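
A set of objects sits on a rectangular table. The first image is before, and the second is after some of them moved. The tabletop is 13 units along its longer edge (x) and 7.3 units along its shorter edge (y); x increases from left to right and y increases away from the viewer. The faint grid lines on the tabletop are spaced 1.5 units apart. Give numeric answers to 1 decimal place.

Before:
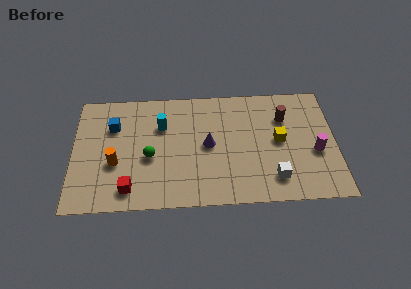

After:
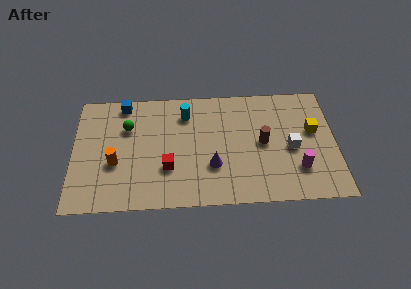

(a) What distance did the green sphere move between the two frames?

2.2

From (3.8, 3.1) to (2.7, 5.0), the green sphere covered √(1.1² + 1.9²) ≈ 2.2 units.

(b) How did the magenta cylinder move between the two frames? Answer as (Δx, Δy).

(-0.9, -1.0)

From the two frames, the magenta cylinder sits at roughly (12.0, 3.0) before and (11.1, 2.0) after.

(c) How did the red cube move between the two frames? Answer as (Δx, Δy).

(1.9, 1.2)

From the two frames, the red cube sits at roughly (2.8, 1.2) before and (4.7, 2.4) after.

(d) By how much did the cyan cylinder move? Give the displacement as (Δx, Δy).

(1.2, 0.7)

From the two frames, the cyan cylinder sits at roughly (4.4, 5.0) before and (5.6, 5.7) after.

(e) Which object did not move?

the orange cylinder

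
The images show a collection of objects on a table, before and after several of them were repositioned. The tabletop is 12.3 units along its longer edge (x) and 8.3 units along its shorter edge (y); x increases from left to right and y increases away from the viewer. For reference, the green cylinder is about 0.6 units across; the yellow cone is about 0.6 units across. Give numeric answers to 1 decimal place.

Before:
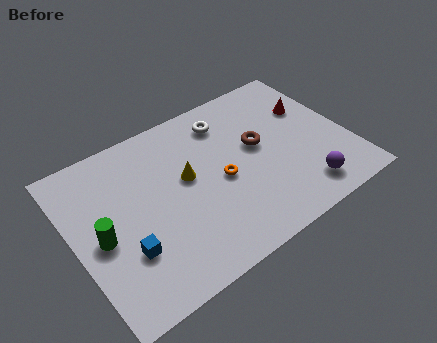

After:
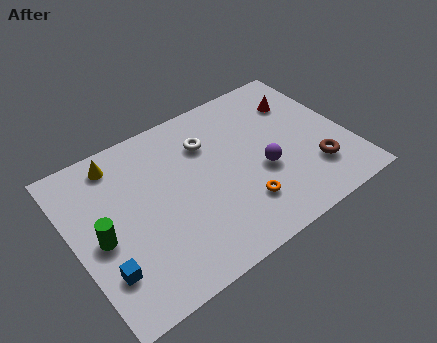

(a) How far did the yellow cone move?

3.6

The yellow cone moved from about (5.1, 4.7) to (2.4, 7.1), a distance of √(2.7² + 2.4²) ≈ 3.6.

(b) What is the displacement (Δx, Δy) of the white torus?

(-1.0, -0.7)

The white torus started near (7.3, 6.7) and ended near (6.3, 6.0).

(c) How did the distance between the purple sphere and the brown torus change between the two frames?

-1.1

The distance was about 3.6 in the first image and 2.5 in the second, so they moved 1.1 units closer together.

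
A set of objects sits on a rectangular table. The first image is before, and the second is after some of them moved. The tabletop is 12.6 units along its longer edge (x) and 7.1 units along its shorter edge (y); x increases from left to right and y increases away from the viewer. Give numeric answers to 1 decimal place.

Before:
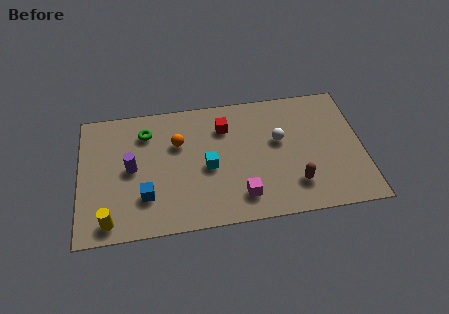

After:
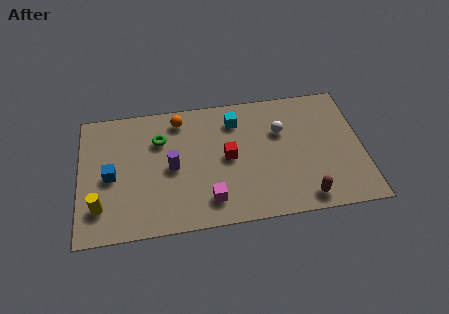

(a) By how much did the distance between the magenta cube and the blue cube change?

+0.5

The distance was about 4.2 in the first image and 4.7 in the second, so they moved 0.5 units further apart.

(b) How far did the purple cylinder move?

1.8

The purple cylinder was near (2.3, 3.6) before and (4.1, 3.4) after, so it travelled √(1.8² + 0.2²) ≈ 1.8 units.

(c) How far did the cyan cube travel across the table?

2.7

The cyan cube moved from about (5.7, 3.2) to (7.0, 5.6), a distance of √(1.3² + 2.4²) ≈ 2.7.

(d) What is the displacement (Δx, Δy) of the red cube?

(0.1, -1.7)

The red cube started near (6.5, 5.3) and ended near (6.6, 3.6).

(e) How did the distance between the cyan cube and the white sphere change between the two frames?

-1.2

They were about 3.4 units apart before and 2.2 after — 1.2 units closer together.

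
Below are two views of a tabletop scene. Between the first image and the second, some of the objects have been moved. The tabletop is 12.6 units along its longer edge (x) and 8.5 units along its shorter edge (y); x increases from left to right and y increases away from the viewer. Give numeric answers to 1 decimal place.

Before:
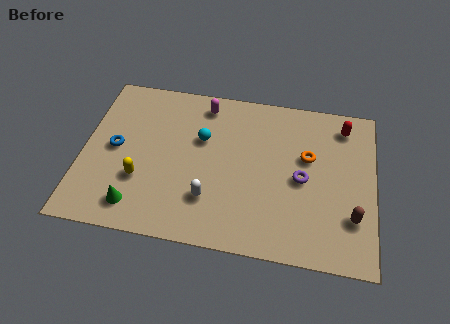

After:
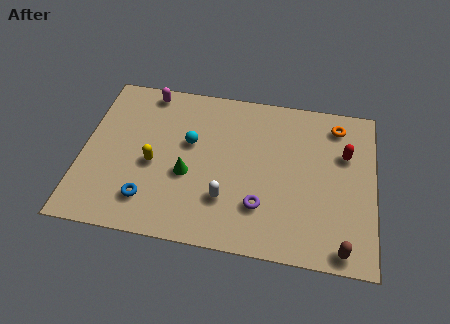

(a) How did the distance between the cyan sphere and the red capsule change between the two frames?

+0.4

They were about 6.3 units apart before and 6.7 after — 0.4 units further apart.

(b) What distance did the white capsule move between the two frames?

0.7

The white capsule was near (5.6, 2.3) before and (6.3, 2.4) after, so it travelled √(0.7² + 0.1²) ≈ 0.7 units.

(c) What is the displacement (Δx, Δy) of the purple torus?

(-1.7, -1.7)

The purple torus was at about (9.5, 4.0) and moved to about (7.8, 2.3).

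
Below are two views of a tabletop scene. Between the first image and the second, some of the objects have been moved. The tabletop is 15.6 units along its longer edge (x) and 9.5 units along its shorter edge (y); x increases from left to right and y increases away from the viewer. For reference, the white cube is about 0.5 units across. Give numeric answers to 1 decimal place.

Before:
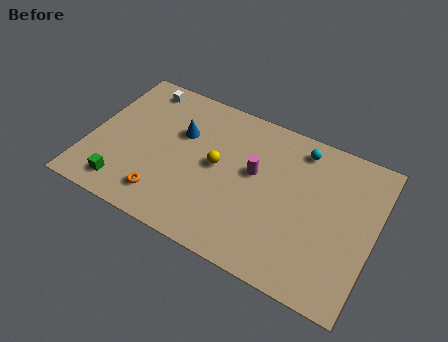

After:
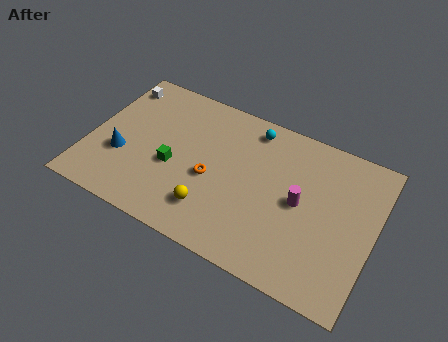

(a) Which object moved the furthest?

the blue cone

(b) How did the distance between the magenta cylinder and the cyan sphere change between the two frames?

+1.2

Before: roughly 3.4 units apart; after: 4.6. That's 1.2 units further apart.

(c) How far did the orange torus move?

3.3

The orange torus moved from about (4.5, 1.8) to (6.8, 4.1), a distance of √(2.3² + 2.3²) ≈ 3.3.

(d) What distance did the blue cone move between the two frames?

4.0

From (4.8, 6.2) to (1.9, 3.4), the blue cone covered √(2.9² + 2.8²) ≈ 4.0 units.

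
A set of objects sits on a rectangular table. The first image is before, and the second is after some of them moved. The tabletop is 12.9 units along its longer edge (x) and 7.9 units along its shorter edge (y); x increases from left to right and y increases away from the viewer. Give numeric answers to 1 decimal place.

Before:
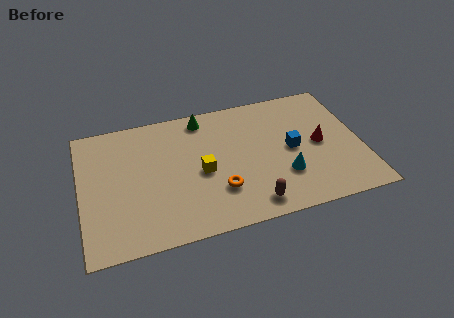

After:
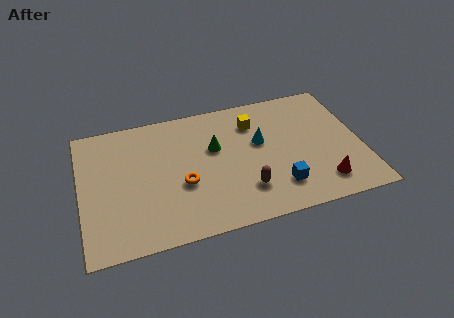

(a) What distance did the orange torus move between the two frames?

1.8

The orange torus moved from about (6.2, 2.3) to (4.6, 3.1), a distance of √(1.6² + 0.8²) ≈ 1.8.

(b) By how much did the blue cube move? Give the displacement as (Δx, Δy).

(-0.8, -2.1)

The blue cube was at about (9.7, 3.9) and moved to about (8.9, 1.8).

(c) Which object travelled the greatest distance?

the yellow cube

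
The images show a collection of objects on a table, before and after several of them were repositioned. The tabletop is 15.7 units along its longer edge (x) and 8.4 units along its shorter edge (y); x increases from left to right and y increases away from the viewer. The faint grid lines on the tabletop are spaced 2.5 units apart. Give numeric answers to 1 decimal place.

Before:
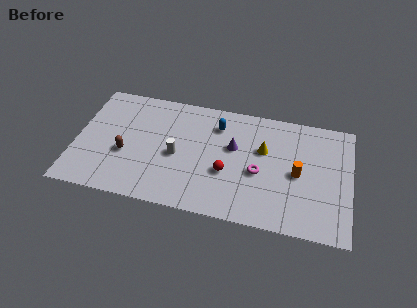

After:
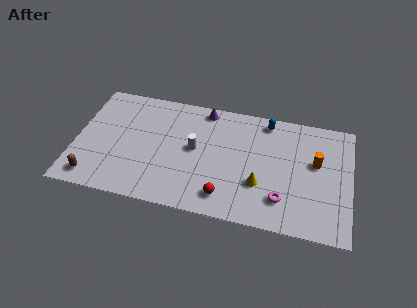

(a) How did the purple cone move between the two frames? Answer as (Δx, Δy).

(-1.8, 2.4)

The purple cone was at about (9.0, 5.1) and moved to about (7.2, 7.5).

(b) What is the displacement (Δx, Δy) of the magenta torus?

(1.4, -1.6)

The magenta torus was at about (10.5, 3.6) and moved to about (11.9, 2.0).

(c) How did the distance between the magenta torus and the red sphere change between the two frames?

+1.4

The distance was about 1.8 in the first image and 3.2 in the second, so they moved 1.4 units further apart.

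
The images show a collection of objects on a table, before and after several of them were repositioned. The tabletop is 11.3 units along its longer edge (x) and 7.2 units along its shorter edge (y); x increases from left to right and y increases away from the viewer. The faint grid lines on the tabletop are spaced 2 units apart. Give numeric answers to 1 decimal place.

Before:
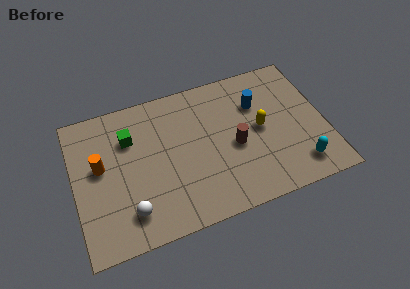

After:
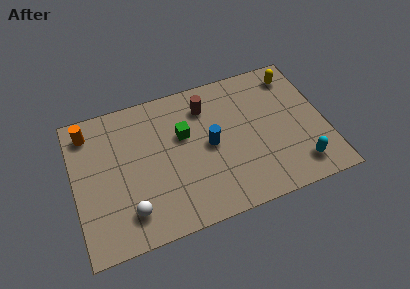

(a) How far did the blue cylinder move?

2.7

The blue cylinder was near (8.4, 5.0) before and (6.1, 3.6) after, so it travelled √(2.3² + 1.4²) ≈ 2.7 units.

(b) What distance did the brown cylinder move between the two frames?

2.6

The brown cylinder was near (7.2, 3.2) before and (6.1, 5.6) after, so it travelled √(1.1² + 2.4²) ≈ 2.6 units.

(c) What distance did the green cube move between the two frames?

2.5

From (2.6, 5.1) to (5.0, 4.5), the green cube covered √(2.4² + 0.6²) ≈ 2.5 units.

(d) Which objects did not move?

the white sphere and the cyan capsule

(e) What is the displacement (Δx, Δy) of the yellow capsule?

(1.8, 2.3)

The yellow capsule was at about (8.4, 3.7) and moved to about (10.2, 6.0).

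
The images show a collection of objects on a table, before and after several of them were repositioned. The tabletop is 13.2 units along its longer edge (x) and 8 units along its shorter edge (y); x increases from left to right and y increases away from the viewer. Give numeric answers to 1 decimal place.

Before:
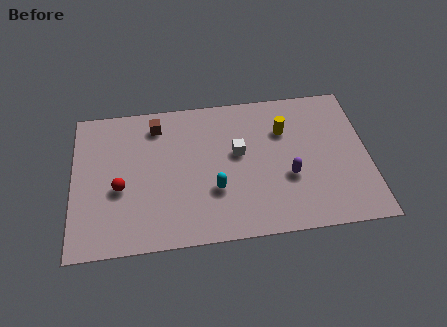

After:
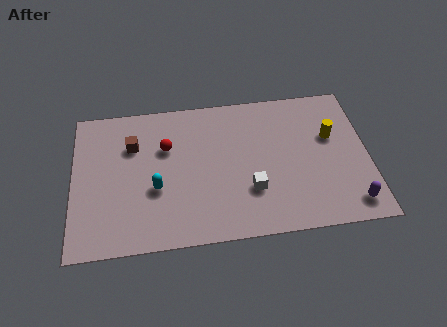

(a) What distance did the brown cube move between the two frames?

1.5

From (3.8, 6.6) to (2.7, 5.6), the brown cube covered √(1.1² + 1.0²) ≈ 1.5 units.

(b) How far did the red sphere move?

2.9

The red sphere moved from about (2.1, 3.3) to (4.2, 5.3), a distance of √(2.1² + 2.0²) ≈ 2.9.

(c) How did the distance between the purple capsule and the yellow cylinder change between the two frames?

+1.3

The distance was about 2.6 in the first image and 3.9 in the second, so they moved 1.3 units further apart.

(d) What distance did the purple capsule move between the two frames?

3.2

The purple capsule was near (9.6, 3.0) before and (12.3, 1.2) after, so it travelled √(2.7² + 1.8²) ≈ 3.2 units.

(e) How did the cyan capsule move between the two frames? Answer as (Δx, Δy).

(-2.6, 0.4)

The cyan capsule started near (6.3, 2.7) and ended near (3.7, 3.1).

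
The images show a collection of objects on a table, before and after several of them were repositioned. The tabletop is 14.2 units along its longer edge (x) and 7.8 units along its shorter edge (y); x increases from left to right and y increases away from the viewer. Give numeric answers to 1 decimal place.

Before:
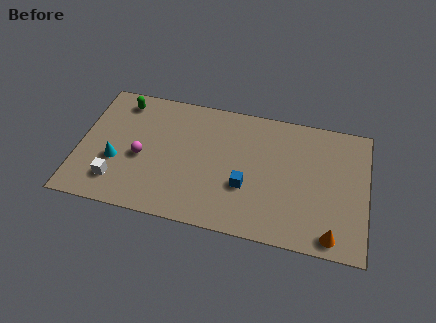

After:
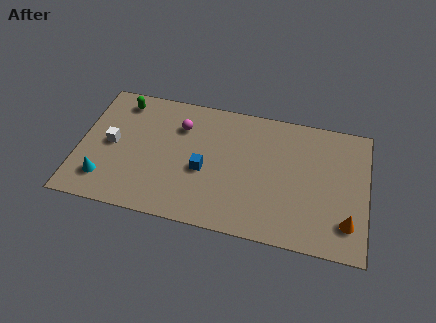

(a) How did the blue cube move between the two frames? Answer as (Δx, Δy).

(-2.1, 0.5)

The blue cube started near (8.3, 2.8) and ended near (6.2, 3.3).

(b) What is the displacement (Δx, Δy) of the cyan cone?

(-0.5, -1.2)

The cyan cone started near (1.9, 2.9) and ended near (1.4, 1.7).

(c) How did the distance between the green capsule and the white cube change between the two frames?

-2.2

Before: roughly 4.9 units apart; after: 2.7. That's 2.2 units closer together.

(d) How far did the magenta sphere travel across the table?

2.9

The magenta sphere moved from about (3.1, 3.4) to (4.9, 5.7), a distance of √(1.8² + 2.3²) ≈ 2.9.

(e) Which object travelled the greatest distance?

the magenta sphere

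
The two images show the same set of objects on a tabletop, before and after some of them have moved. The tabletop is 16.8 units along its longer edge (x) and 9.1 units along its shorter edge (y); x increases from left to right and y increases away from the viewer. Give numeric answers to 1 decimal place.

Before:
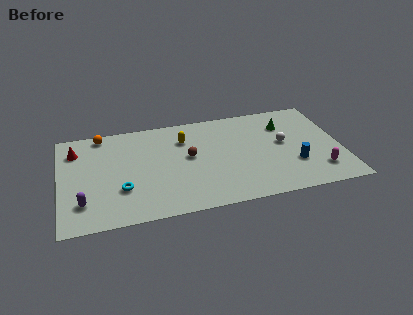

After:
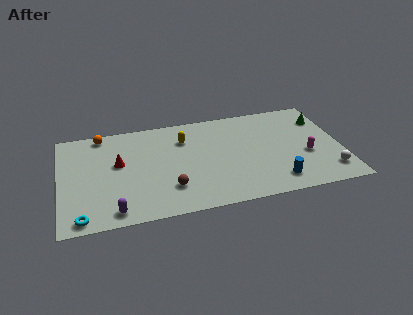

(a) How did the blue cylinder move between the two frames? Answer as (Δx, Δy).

(-1.2, -1.3)

The blue cylinder was at about (13.9, 2.9) and moved to about (12.7, 1.6).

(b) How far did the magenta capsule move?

1.7

The magenta capsule was near (15.3, 2.0) before and (14.7, 3.6) after, so it travelled √(0.6² + 1.6²) ≈ 1.7 units.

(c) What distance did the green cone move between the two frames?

2.3

The green cone moved from about (13.6, 6.7) to (15.9, 6.8), a distance of √(2.3² + 0.1²) ≈ 2.3.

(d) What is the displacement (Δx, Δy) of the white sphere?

(2.5, -3.2)

From the two frames, the white sphere sits at roughly (13.4, 5.0) before and (15.9, 1.8) after.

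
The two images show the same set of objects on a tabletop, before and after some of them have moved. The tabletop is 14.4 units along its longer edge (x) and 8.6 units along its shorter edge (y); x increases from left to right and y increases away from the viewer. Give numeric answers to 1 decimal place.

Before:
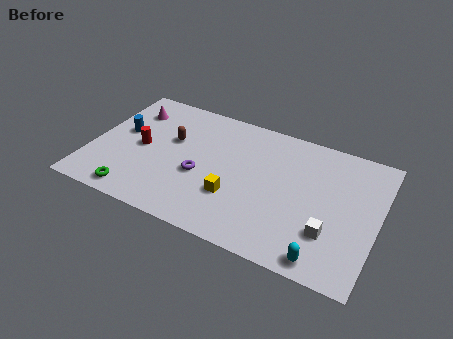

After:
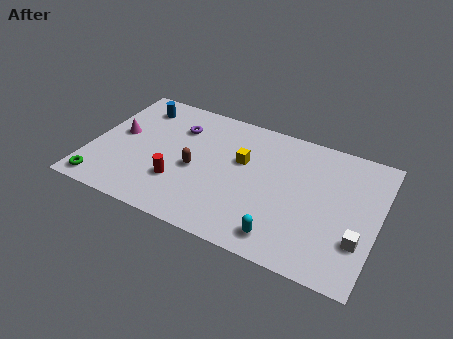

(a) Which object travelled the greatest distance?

the purple torus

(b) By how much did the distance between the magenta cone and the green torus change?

-2.0

They were about 5.7 units apart before and 3.7 after — 2.0 units closer together.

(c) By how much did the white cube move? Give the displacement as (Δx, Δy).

(1.4, 0.1)

The white cube started near (12.2, 2.5) and ended near (13.6, 2.6).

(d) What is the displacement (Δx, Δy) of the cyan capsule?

(-2.1, 0.4)

From the two frames, the cyan capsule sits at roughly (12.1, 0.9) before and (10.0, 1.3) after.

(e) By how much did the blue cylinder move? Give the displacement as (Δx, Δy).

(0.5, 2.1)

From the two frames, the blue cylinder sits at roughly (1.4, 4.9) before and (1.9, 7.0) after.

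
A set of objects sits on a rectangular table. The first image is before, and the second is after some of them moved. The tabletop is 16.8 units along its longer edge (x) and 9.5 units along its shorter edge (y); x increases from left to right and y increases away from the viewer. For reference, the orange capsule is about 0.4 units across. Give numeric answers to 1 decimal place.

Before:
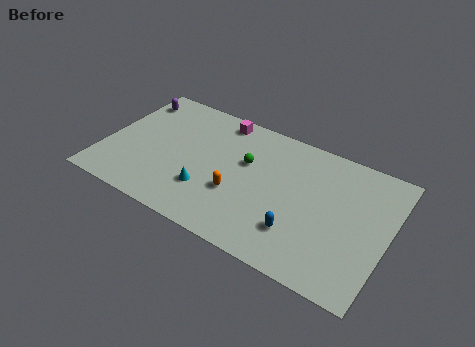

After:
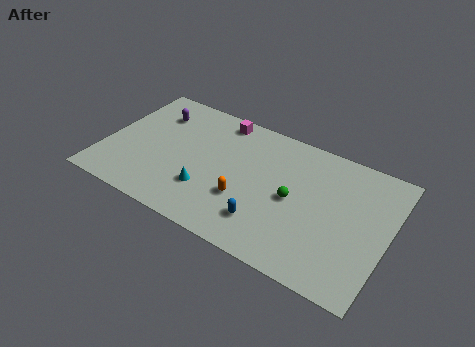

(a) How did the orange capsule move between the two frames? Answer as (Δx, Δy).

(0.5, -0.2)

The orange capsule started near (8.1, 3.4) and ended near (8.6, 3.2).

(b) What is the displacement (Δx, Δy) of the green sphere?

(3.0, -1.3)

From the two frames, the green sphere sits at roughly (8.3, 5.9) before and (11.3, 4.6) after.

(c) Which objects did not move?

the cyan cone and the magenta cube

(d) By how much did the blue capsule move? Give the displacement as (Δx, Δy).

(-1.9, -0.3)

From the two frames, the blue capsule sits at roughly (11.9, 2.5) before and (10.0, 2.2) after.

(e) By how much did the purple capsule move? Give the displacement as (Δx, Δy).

(1.5, -0.6)

From the two frames, the purple capsule sits at roughly (1.0, 7.8) before and (2.5, 7.2) after.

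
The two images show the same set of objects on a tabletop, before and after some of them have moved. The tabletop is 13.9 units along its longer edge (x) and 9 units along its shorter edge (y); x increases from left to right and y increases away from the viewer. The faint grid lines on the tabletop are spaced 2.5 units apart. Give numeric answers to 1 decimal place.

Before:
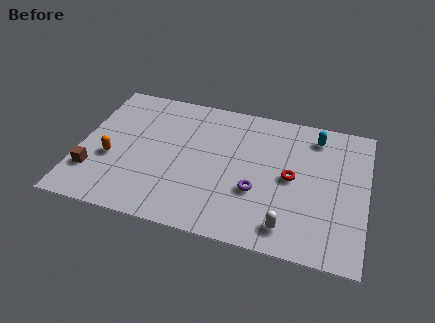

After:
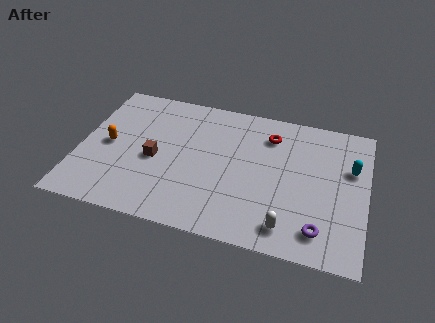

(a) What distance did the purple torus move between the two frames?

3.5

The purple torus moved from about (8.7, 3.2) to (11.8, 1.6), a distance of √(3.1² + 1.6²) ≈ 3.5.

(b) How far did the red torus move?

2.8

From (10.3, 4.5) to (9.1, 7.0), the red torus covered √(1.2² + 2.5²) ≈ 2.8 units.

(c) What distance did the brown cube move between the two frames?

3.3

From (0.8, 2.4) to (3.7, 4.0), the brown cube covered √(2.9² + 1.6²) ≈ 3.3 units.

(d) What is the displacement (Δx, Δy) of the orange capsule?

(-0.2, 0.9)

The orange capsule started near (1.6, 3.5) and ended near (1.4, 4.4).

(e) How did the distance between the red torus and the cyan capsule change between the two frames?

+1.0

The distance was about 3.2 in the first image and 4.2 in the second, so they moved 1.0 units further apart.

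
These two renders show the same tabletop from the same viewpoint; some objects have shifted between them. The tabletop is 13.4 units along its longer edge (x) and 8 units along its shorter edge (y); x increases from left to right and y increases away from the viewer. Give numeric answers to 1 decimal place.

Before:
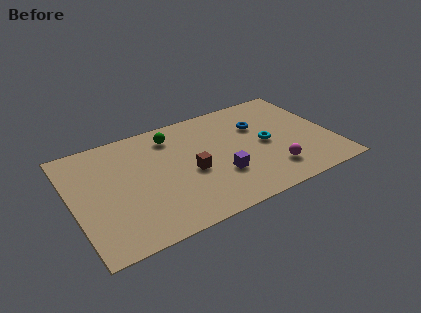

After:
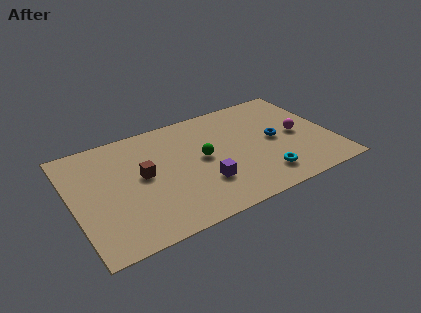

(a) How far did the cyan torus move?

2.4

The cyan torus moved from about (10.0, 3.9) to (9.5, 1.6), a distance of √(0.5² + 2.3²) ≈ 2.4.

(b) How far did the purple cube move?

0.9

The purple cube moved from about (7.4, 2.6) to (6.5, 2.4), a distance of √(0.9² + 0.2²) ≈ 0.9.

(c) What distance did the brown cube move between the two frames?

2.5

From (6.0, 3.5) to (3.6, 4.3), the brown cube covered √(2.4² + 0.8²) ≈ 2.5 units.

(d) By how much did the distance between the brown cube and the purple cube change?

+1.8

They were about 1.7 units apart before and 3.5 after — 1.8 units further apart.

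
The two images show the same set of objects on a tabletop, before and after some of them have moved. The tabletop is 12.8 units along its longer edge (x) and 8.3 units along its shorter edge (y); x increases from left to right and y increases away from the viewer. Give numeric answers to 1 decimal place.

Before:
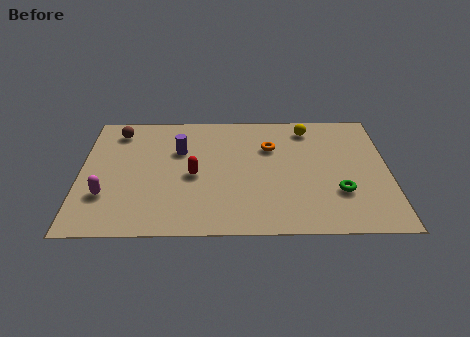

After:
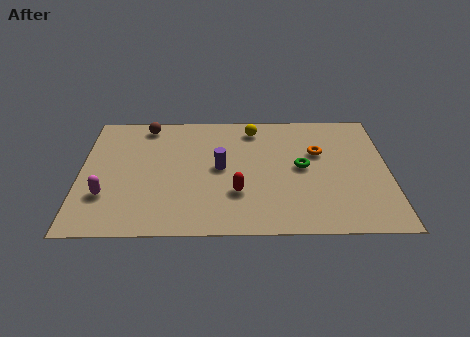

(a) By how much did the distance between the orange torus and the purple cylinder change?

+0.4

The distance was about 3.8 in the first image and 4.2 in the second, so they moved 0.4 units further apart.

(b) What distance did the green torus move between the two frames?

2.3

The green torus was near (10.7, 2.6) before and (9.2, 4.3) after, so it travelled √(1.5² + 1.7²) ≈ 2.3 units.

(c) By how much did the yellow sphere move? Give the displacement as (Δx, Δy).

(-2.3, 0.0)

The yellow sphere was at about (9.5, 7.0) and moved to about (7.2, 7.0).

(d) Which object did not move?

the magenta capsule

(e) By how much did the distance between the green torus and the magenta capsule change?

-1.3

Before: roughly 9.6 units apart; after: 8.3. That's 1.3 units closer together.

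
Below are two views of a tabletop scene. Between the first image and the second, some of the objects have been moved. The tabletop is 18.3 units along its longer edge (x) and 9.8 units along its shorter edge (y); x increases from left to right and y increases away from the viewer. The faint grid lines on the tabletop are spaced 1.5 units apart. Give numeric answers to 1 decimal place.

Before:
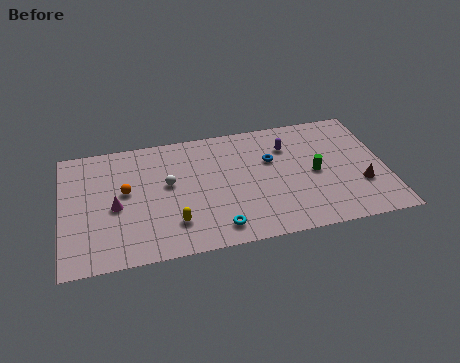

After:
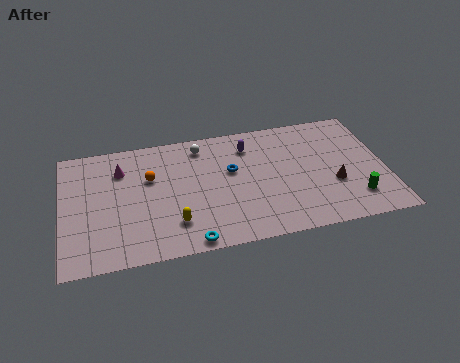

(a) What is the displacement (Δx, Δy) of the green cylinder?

(2.1, -2.5)

The green cylinder was at about (14.3, 4.7) and moved to about (16.4, 2.2).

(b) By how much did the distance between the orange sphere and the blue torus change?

-3.7

Before: roughly 8.3 units apart; after: 4.6. That's 3.7 units closer together.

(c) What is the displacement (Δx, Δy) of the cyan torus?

(-1.6, -0.7)

The cyan torus started near (8.6, 1.5) and ended near (7.0, 0.8).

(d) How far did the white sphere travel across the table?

3.4

The white sphere was near (6.0, 5.6) before and (8.0, 8.3) after, so it travelled √(2.0² + 2.7²) ≈ 3.4 units.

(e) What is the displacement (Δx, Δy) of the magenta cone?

(0.4, 2.9)

The magenta cone was at about (3.0, 4.4) and moved to about (3.4, 7.3).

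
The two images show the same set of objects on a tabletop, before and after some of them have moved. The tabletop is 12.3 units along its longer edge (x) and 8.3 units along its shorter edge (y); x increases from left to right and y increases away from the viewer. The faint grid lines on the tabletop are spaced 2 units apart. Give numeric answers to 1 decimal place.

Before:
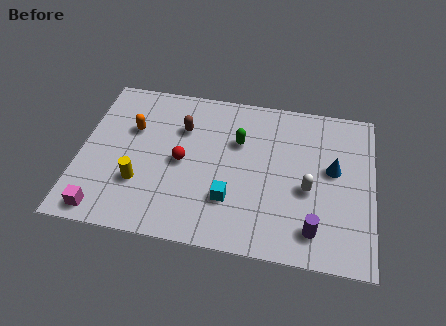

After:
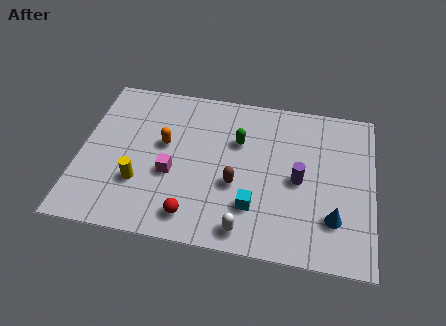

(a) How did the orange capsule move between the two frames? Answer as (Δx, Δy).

(1.4, -0.6)

From the two frames, the orange capsule sits at roughly (2.1, 5.4) before and (3.5, 4.8) after.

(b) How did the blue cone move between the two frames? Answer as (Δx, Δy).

(0.1, -2.5)

From the two frames, the blue cone sits at roughly (10.6, 4.7) before and (10.7, 2.2) after.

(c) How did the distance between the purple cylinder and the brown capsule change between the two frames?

-4.4

They were about 7.1 units apart before and 2.7 after — 4.4 units closer together.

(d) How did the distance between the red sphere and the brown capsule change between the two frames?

+0.7

Before: roughly 1.8 units apart; after: 2.5. That's 0.7 units further apart.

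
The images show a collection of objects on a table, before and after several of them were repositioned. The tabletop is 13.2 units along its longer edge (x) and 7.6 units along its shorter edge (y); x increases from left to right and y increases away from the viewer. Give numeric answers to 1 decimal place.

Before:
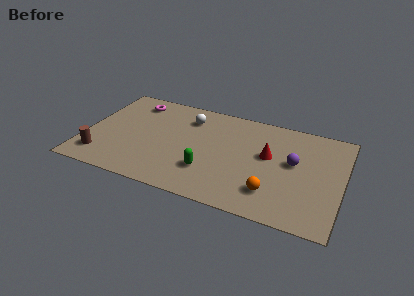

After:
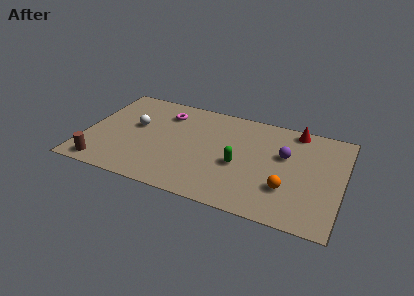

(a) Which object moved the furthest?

the white sphere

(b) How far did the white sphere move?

3.0

From (5.1, 5.9) to (2.5, 4.4), the white sphere covered √(2.6² + 1.5²) ≈ 3.0 units.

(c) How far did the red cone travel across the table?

2.7

The red cone moved from about (9.4, 4.4) to (10.6, 6.8), a distance of √(1.2² + 2.4²) ≈ 2.7.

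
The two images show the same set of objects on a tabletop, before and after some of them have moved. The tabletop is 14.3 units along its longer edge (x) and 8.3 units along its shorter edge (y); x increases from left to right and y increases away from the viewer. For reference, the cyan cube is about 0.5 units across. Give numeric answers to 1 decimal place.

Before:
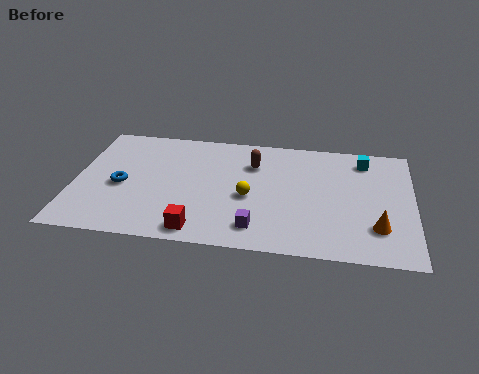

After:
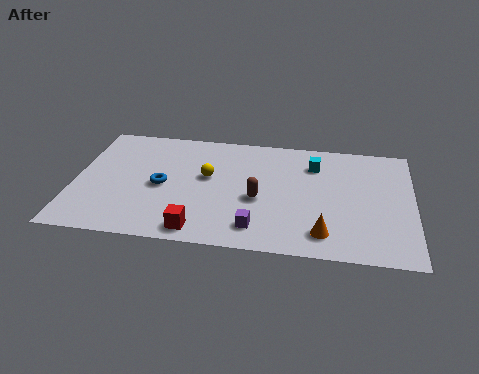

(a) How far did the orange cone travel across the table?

2.3

From (12.8, 2.2) to (10.6, 1.5), the orange cone covered √(2.2² + 0.7²) ≈ 2.3 units.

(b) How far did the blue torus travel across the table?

1.7

From (2.0, 3.7) to (3.7, 3.9), the blue torus covered √(1.7² + 0.2²) ≈ 1.7 units.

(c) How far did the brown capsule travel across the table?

2.5

The brown capsule moved from about (7.5, 6.0) to (7.8, 3.5), a distance of √(0.3² + 2.5²) ≈ 2.5.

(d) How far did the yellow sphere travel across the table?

2.2

From (7.4, 3.6) to (5.6, 4.8), the yellow sphere covered √(1.8² + 1.2²) ≈ 2.2 units.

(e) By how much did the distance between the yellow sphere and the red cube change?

+0.5

Before: roughly 3.3 units apart; after: 3.8. That's 0.5 units further apart.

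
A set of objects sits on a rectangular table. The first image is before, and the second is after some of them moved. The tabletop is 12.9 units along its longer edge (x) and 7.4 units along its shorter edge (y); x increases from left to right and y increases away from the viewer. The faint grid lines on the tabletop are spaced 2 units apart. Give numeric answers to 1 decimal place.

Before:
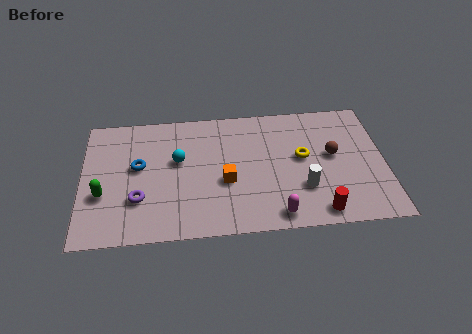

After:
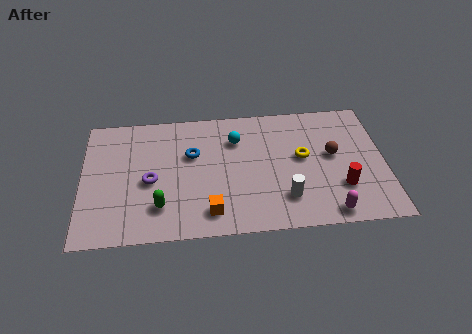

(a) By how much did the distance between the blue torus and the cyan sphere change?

+0.3

The distance was about 1.7 in the first image and 2.0 in the second, so they moved 0.3 units further apart.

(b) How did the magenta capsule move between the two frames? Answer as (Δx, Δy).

(2.2, -0.1)

The magenta capsule started near (8.2, 0.9) and ended near (10.4, 0.8).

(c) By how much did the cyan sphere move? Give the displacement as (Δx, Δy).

(2.5, 1.0)

From the two frames, the cyan sphere sits at roughly (4.1, 4.4) before and (6.6, 5.4) after.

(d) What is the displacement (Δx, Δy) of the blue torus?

(2.3, 0.5)

The blue torus started near (2.4, 4.2) and ended near (4.7, 4.7).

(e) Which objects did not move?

the yellow torus and the brown sphere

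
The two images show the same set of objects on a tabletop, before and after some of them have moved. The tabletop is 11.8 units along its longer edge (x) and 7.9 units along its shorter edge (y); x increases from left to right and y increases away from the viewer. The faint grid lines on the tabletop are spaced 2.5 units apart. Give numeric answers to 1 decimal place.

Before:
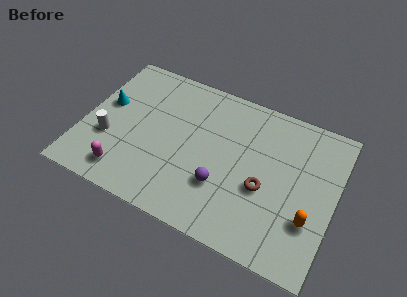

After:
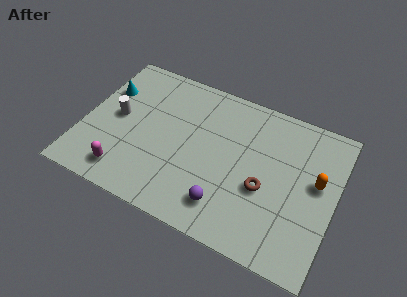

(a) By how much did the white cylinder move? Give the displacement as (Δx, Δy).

(0.2, 1.3)

From the two frames, the white cylinder sits at roughly (1.3, 2.8) before and (1.5, 4.1) after.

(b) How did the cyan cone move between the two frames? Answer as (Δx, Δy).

(-0.1, 0.8)

From the two frames, the cyan cone sits at roughly (0.9, 4.6) before and (0.8, 5.4) after.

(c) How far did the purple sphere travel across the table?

0.9

The purple sphere moved from about (6.7, 2.5) to (7.0, 1.6), a distance of √(0.3² + 0.9²) ≈ 0.9.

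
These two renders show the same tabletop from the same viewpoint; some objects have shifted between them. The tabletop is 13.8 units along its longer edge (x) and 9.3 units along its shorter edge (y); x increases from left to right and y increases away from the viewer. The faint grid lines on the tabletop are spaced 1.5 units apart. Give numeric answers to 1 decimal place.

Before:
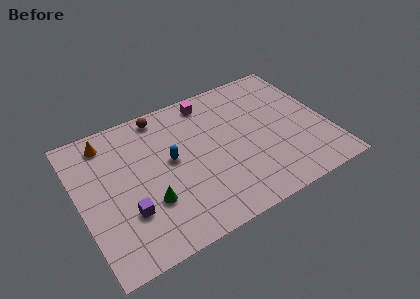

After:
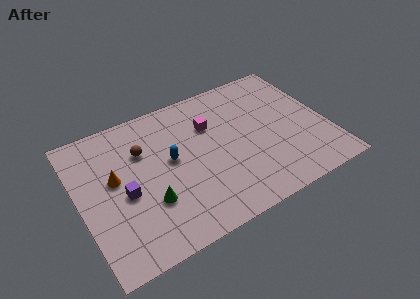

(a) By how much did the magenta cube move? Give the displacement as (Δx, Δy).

(-0.2, -1.7)

The magenta cube was at about (7.7, 8.1) and moved to about (7.5, 6.4).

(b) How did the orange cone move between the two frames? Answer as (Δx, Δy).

(0.1, -2.6)

The orange cone started near (1.9, 7.9) and ended near (2.0, 5.3).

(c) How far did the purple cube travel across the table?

1.2

The purple cube moved from about (2.4, 2.9) to (2.4, 4.1), a distance of √(0.0² + 1.2²) ≈ 1.2.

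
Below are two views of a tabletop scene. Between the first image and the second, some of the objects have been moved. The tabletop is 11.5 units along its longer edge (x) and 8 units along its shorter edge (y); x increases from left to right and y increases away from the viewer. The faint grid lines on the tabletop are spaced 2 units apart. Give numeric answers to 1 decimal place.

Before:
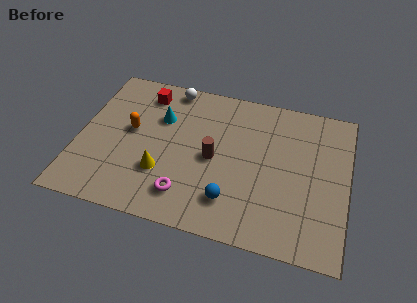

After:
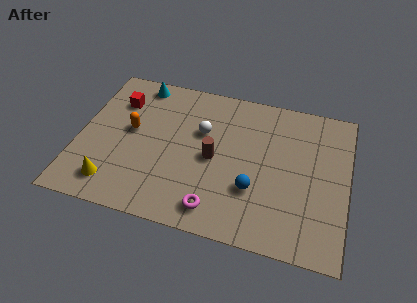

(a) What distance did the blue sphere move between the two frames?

1.2

The blue sphere was near (6.7, 1.8) before and (7.6, 2.6) after, so it travelled √(0.9² + 0.8²) ≈ 1.2 units.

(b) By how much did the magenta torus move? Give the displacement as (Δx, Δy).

(1.3, -0.4)

The magenta torus started near (4.8, 1.6) and ended near (6.1, 1.2).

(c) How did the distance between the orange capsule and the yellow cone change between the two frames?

+0.6

Before: roughly 2.4 units apart; after: 3.0. That's 0.6 units further apart.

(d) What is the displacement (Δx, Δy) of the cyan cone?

(-1.1, 1.7)

The cyan cone was at about (3.4, 5.4) and moved to about (2.3, 7.1).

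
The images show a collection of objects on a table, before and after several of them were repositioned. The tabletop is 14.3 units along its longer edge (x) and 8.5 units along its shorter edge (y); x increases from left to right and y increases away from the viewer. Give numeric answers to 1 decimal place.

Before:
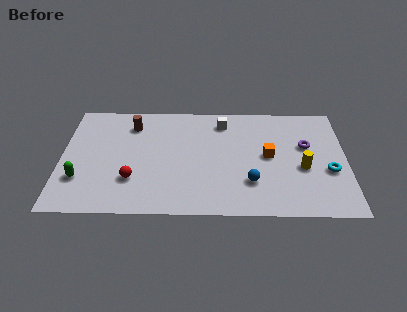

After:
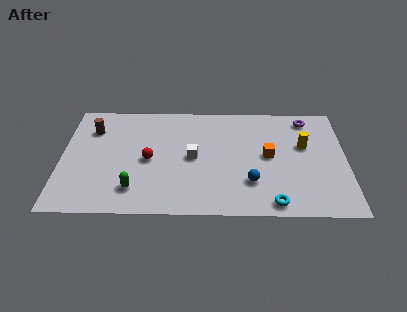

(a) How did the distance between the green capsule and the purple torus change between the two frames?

-1.3

Before: roughly 11.6 units apart; after: 10.3. That's 1.3 units closer together.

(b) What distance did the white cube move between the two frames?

3.2

The white cube was near (8.1, 7.0) before and (6.6, 4.2) after, so it travelled √(1.5² + 2.8²) ≈ 3.2 units.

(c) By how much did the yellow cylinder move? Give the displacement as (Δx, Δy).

(0.1, 1.7)

From the two frames, the yellow cylinder sits at roughly (12.1, 3.5) before and (12.2, 5.2) after.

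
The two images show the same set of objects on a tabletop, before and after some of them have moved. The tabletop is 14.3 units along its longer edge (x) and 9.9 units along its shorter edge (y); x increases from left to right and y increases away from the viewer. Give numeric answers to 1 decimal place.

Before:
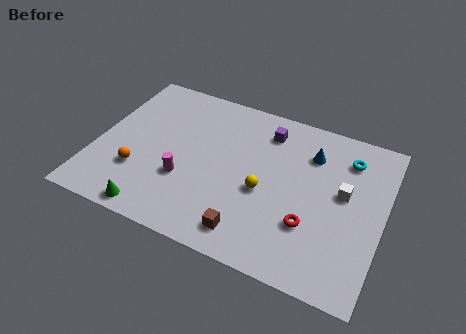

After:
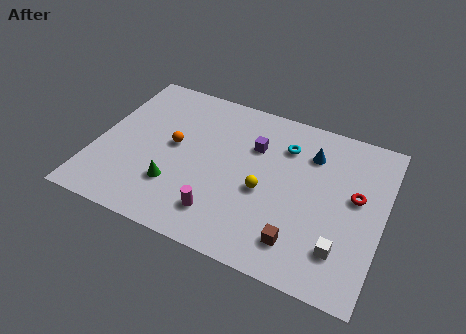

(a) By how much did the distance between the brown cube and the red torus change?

+1.2

The distance was about 3.2 in the first image and 4.4 in the second, so they moved 1.2 units further apart.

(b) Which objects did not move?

the blue cone and the yellow sphere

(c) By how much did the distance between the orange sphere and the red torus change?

+0.5

They were about 8.6 units apart before and 9.1 after — 0.5 units further apart.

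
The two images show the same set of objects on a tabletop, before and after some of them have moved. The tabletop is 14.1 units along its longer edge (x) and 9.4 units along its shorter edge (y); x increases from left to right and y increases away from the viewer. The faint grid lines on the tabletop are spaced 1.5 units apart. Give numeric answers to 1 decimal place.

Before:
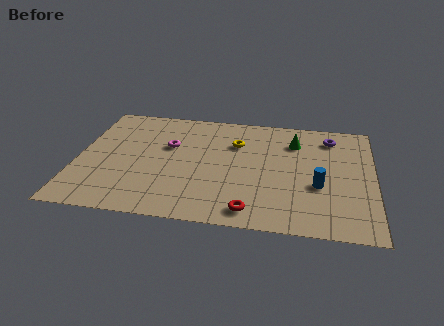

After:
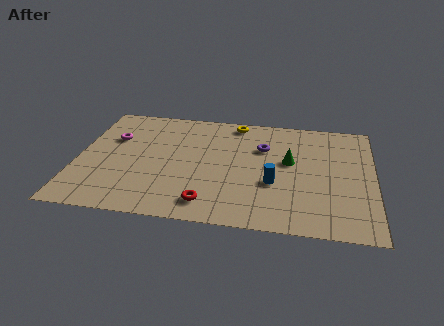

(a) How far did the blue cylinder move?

2.1

From (11.5, 3.6) to (9.4, 3.5), the blue cylinder covered √(2.1² + 0.1²) ≈ 2.1 units.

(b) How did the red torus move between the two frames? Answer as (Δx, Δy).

(-2.0, 0.3)

From the two frames, the red torus sits at roughly (8.4, 1.2) before and (6.4, 1.5) after.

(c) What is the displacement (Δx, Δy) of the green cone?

(-0.2, -1.7)

The green cone started near (10.3, 7.1) and ended near (10.1, 5.4).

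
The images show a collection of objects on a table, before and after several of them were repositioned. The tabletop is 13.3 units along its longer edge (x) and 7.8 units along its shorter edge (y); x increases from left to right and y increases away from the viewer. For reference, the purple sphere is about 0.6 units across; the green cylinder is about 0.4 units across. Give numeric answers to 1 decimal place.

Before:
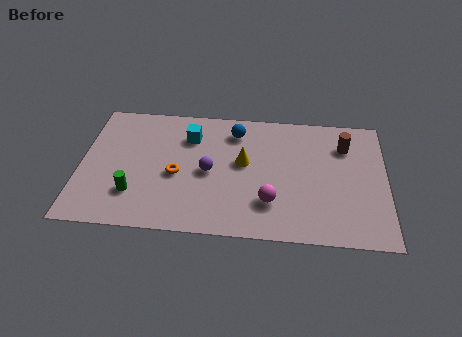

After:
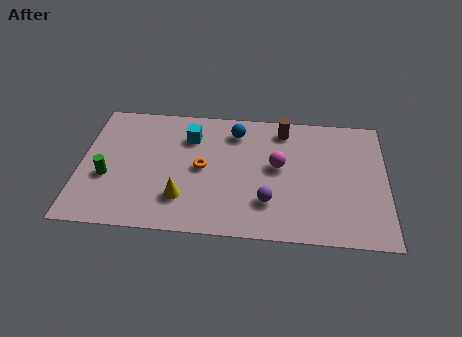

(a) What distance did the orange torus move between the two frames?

1.2

The orange torus moved from about (4.2, 3.4) to (5.3, 3.9), a distance of √(1.1² + 0.5²) ≈ 1.2.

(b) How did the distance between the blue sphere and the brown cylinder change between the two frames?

-2.7

Before: roughly 4.8 units apart; after: 2.1. That's 2.7 units closer together.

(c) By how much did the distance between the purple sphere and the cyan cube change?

+2.8

They were about 2.3 units apart before and 5.1 after — 2.8 units further apart.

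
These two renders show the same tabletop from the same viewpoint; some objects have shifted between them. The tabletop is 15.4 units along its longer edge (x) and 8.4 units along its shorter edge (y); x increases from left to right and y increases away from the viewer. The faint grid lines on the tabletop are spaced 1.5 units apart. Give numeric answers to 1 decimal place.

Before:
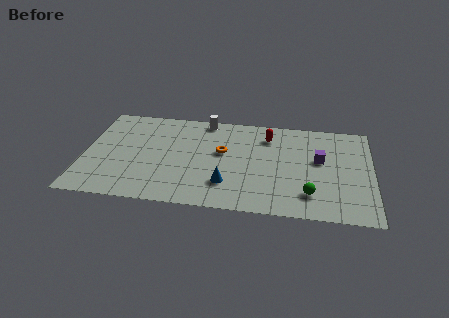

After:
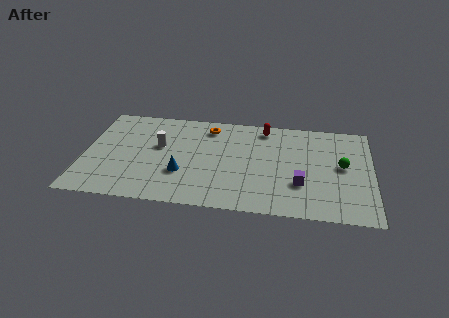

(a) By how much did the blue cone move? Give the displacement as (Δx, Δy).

(-2.4, 0.6)

From the two frames, the blue cone sits at roughly (7.7, 2.2) before and (5.3, 2.8) after.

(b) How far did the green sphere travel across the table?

3.1

From (12.1, 1.9) to (13.8, 4.5), the green sphere covered √(1.7² + 2.6²) ≈ 3.1 units.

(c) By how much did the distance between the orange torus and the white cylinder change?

+0.4

Before: roughly 2.9 units apart; after: 3.3. That's 0.4 units further apart.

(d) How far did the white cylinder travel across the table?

3.5

The white cylinder moved from about (6.4, 7.6) to (4.0, 5.0), a distance of √(2.4² + 2.6²) ≈ 3.5.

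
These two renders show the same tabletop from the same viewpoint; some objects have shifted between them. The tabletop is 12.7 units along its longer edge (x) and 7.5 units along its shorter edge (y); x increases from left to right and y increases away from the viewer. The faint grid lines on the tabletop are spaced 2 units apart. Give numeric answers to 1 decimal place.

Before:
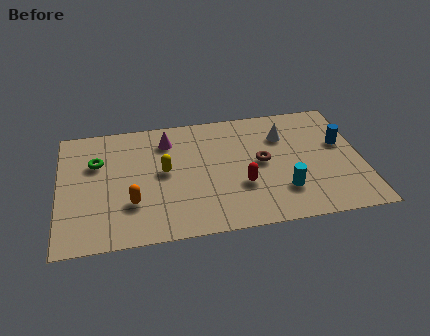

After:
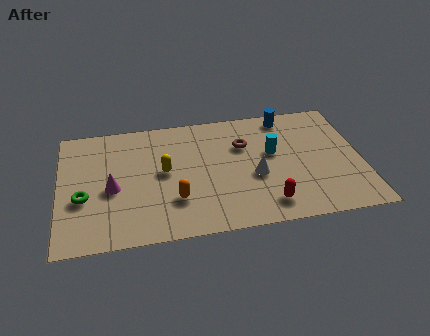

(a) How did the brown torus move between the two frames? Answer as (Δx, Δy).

(-0.7, 1.2)

The brown torus started near (8.5, 3.9) and ended near (7.8, 5.1).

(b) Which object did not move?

the yellow capsule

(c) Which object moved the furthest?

the magenta cone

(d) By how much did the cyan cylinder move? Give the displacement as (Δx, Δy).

(-0.3, 2.4)

From the two frames, the cyan cylinder sits at roughly (9.3, 2.0) before and (9.0, 4.4) after.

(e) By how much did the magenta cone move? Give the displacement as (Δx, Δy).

(-2.4, -2.6)

The magenta cone started near (4.6, 5.9) and ended near (2.2, 3.3).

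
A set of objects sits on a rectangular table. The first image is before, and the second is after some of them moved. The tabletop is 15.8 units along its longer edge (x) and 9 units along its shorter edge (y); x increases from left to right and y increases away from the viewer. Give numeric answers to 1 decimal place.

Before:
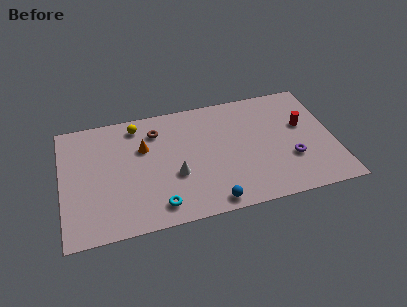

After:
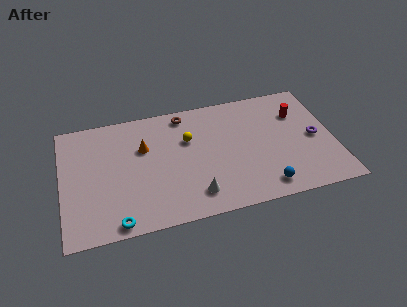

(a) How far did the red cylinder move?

1.0

The red cylinder moved from about (14.1, 5.4) to (13.9, 6.4), a distance of √(0.2² + 1.0²) ≈ 1.0.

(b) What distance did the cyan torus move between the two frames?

2.5

The cyan torus was near (5.4, 1.4) before and (3.0, 0.8) after, so it travelled √(2.4² + 0.6²) ≈ 2.5 units.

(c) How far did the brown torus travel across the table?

1.9

From (5.6, 7.0) to (7.3, 7.9), the brown torus covered √(1.7² + 0.9²) ≈ 1.9 units.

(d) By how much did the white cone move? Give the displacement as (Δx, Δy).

(1.0, -1.7)

The white cone was at about (6.5, 3.4) and moved to about (7.5, 1.7).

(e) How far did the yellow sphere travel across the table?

3.4

The yellow sphere moved from about (4.5, 7.7) to (7.4, 5.9), a distance of √(2.9² + 1.8²) ≈ 3.4.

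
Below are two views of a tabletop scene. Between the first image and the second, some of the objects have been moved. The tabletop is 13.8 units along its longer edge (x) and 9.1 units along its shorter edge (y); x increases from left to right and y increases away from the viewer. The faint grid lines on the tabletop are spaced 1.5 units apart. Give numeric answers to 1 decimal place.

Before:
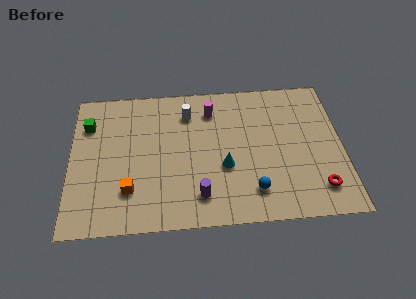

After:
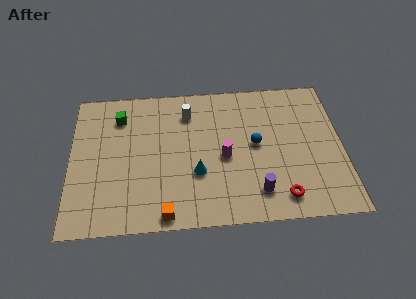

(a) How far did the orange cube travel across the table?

2.4

The orange cube was near (3.0, 2.4) before and (4.8, 0.8) after, so it travelled √(1.8² + 1.6²) ≈ 2.4 units.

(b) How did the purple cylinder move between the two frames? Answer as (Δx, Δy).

(2.9, 0.0)

From the two frames, the purple cylinder sits at roughly (6.5, 1.8) before and (9.4, 1.8) after.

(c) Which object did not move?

the white cylinder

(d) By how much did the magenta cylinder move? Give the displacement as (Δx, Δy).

(0.6, -3.1)

The magenta cylinder was at about (7.2, 7.2) and moved to about (7.8, 4.1).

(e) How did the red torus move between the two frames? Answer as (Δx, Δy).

(-1.9, -0.4)

From the two frames, the red torus sits at roughly (12.5, 1.8) before and (10.6, 1.4) after.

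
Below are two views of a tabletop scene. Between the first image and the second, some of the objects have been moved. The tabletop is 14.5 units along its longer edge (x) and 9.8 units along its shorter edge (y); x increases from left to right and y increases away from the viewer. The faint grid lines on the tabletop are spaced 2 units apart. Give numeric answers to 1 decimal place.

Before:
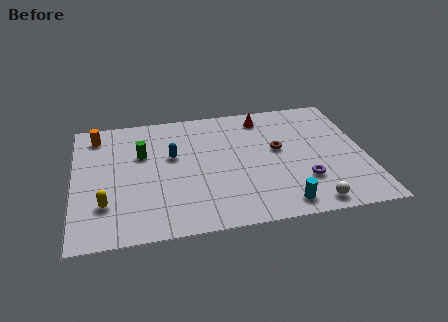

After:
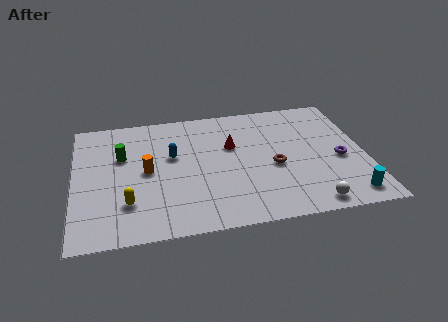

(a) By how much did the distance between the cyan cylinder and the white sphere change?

+0.5

Before: roughly 1.4 units apart; after: 1.9. That's 0.5 units further apart.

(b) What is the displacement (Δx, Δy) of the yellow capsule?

(1.1, -0.1)

The yellow capsule was at about (1.5, 2.7) and moved to about (2.6, 2.6).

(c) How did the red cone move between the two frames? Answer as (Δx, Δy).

(-1.7, -2.1)

The red cone was at about (9.6, 8.3) and moved to about (7.9, 6.2).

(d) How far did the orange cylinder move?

4.1

From (1.2, 8.2) to (3.6, 4.9), the orange cylinder covered √(2.4² + 3.3²) ≈ 4.1 units.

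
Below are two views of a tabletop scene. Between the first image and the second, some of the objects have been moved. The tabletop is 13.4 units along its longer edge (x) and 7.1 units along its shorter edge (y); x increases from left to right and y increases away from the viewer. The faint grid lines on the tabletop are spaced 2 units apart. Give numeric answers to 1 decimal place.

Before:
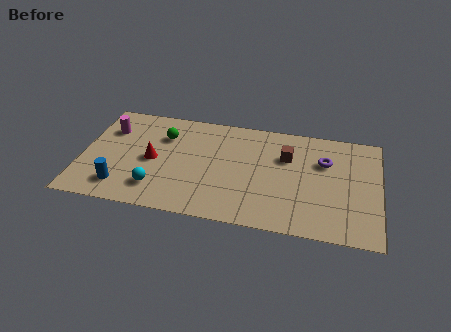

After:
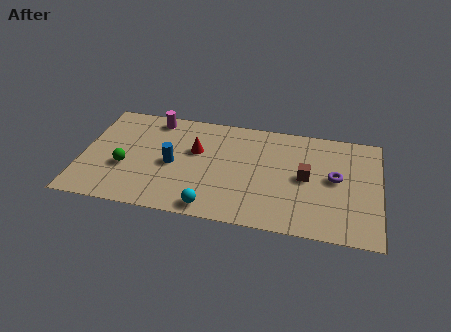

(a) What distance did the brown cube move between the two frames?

1.5

From (9.2, 4.8) to (10.1, 3.6), the brown cube covered √(0.9² + 1.2²) ≈ 1.5 units.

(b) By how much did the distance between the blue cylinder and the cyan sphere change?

+1.5

Before: roughly 1.6 units apart; after: 3.1. That's 1.5 units further apart.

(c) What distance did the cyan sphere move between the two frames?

2.6

From (3.5, 1.6) to (6.0, 0.8), the cyan sphere covered √(2.5² + 0.8²) ≈ 2.6 units.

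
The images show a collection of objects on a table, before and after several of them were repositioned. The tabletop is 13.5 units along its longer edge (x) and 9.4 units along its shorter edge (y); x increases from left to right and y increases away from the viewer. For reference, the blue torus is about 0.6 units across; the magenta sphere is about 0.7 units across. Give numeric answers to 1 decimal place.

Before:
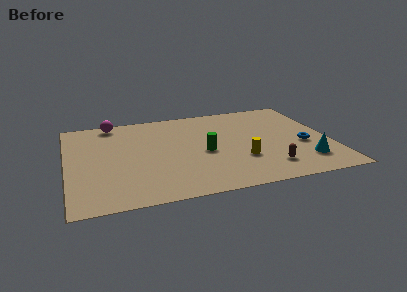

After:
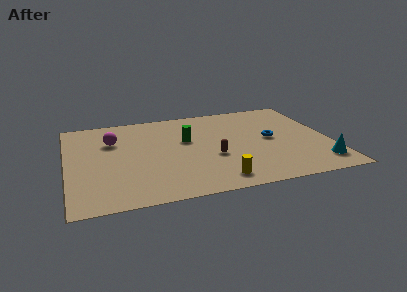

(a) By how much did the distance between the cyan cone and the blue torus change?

+2.1

They were about 1.7 units apart before and 3.8 after — 2.1 units further apart.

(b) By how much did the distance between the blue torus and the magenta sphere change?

-2.4

The distance was about 10.7 in the first image and 8.3 in the second, so they moved 2.4 units closer together.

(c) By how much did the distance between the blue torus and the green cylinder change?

-0.7

Before: roughly 5.1 units apart; after: 4.4. That's 0.7 units closer together.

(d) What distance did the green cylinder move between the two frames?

1.7

The green cylinder was near (7.0, 4.2) before and (6.2, 5.7) after, so it travelled √(0.8² + 1.5²) ≈ 1.7 units.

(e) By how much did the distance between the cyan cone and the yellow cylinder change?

+2.0

They were about 3.3 units apart before and 5.3 after — 2.0 units further apart.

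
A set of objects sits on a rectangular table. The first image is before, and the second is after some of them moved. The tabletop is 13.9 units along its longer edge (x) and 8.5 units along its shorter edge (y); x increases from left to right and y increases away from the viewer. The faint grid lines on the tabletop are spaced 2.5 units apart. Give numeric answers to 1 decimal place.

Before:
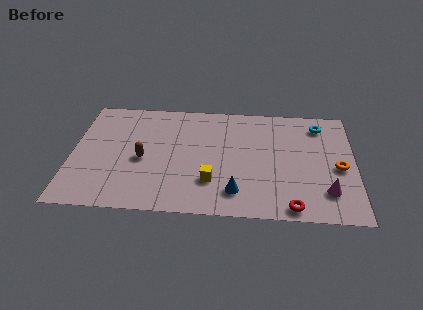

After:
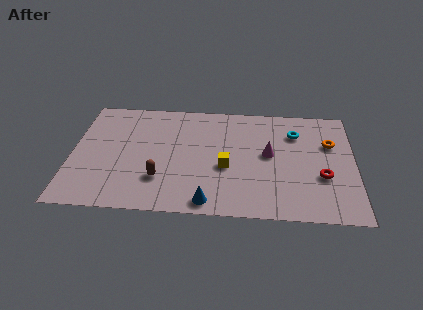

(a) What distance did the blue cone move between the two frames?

1.5

The blue cone moved from about (8.1, 1.7) to (6.8, 0.9), a distance of √(1.3² + 0.8²) ≈ 1.5.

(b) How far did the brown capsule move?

1.7

The brown capsule was near (3.5, 3.8) before and (4.4, 2.4) after, so it travelled √(0.9² + 1.4²) ≈ 1.7 units.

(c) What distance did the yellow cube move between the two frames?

1.3

The yellow cube moved from about (6.9, 2.4) to (7.6, 3.5), a distance of √(0.7² + 1.1²) ≈ 1.3.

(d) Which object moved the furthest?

the magenta cone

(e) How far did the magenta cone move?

3.8

From (12.5, 2.0) to (9.7, 4.6), the magenta cone covered √(2.8² + 2.6²) ≈ 3.8 units.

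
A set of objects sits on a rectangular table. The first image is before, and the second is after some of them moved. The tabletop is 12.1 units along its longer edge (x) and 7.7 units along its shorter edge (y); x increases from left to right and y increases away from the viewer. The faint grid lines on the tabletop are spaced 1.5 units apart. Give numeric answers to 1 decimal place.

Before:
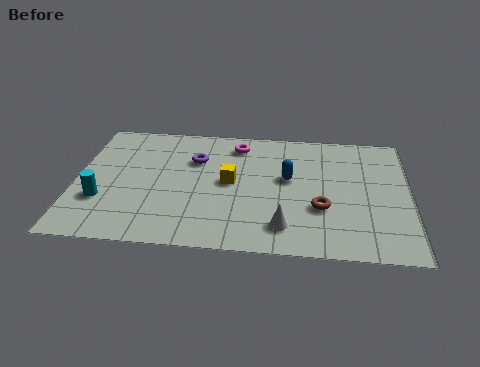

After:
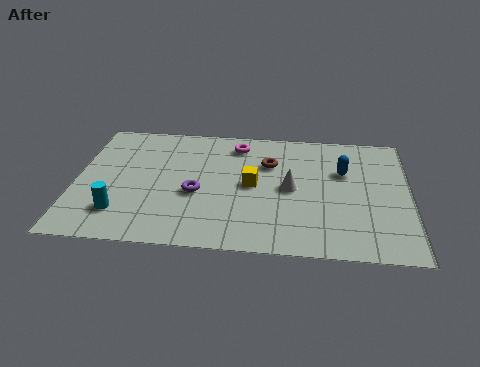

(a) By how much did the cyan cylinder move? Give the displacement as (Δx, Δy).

(0.7, -0.7)

The cyan cylinder started near (1.0, 2.5) and ended near (1.7, 1.8).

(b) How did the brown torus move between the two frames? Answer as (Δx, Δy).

(-1.9, 2.6)

The brown torus started near (8.9, 2.7) and ended near (7.0, 5.3).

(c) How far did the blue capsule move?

2.1

From (7.7, 4.4) to (9.7, 5.0), the blue capsule covered √(2.0² + 0.6²) ≈ 2.1 units.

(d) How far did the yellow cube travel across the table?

0.8

From (5.6, 4.0) to (6.4, 3.9), the yellow cube covered √(0.8² + 0.1²) ≈ 0.8 units.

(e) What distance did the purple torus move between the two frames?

2.1

From (4.3, 5.3) to (4.4, 3.2), the purple torus covered √(0.1² + 2.1²) ≈ 2.1 units.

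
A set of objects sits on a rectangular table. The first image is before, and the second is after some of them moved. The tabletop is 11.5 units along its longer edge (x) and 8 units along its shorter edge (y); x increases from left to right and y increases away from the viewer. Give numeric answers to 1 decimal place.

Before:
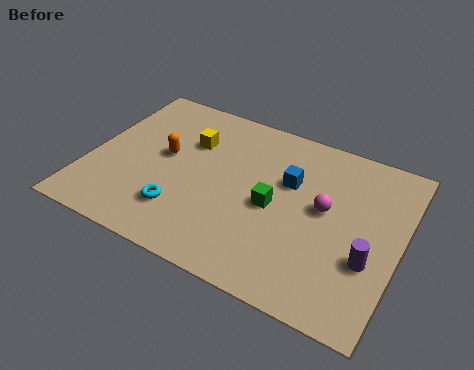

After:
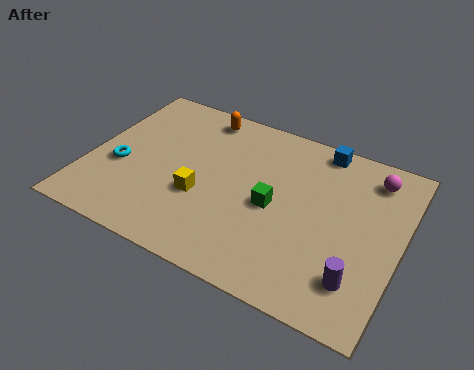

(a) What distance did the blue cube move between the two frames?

2.3

The blue cube moved from about (7.3, 5.1) to (8.2, 7.2), a distance of √(0.9² + 2.1²) ≈ 2.3.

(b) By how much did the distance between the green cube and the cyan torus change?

+2.1

They were about 3.6 units apart before and 5.7 after — 2.1 units further apart.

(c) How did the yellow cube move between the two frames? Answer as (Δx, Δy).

(0.8, -2.5)

The yellow cube started near (3.5, 5.5) and ended near (4.3, 3.0).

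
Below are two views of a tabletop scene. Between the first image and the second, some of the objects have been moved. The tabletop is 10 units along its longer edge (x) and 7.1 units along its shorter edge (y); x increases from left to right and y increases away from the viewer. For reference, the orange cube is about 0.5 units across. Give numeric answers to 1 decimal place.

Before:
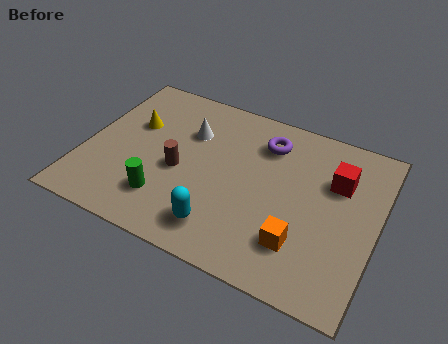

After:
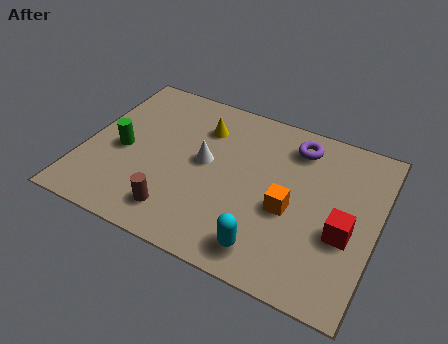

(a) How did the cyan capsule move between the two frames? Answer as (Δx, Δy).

(1.6, -0.2)

The cyan capsule was at about (5.0, 1.3) and moved to about (6.6, 1.1).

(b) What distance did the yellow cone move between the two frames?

2.4

The yellow cone moved from about (1.5, 4.5) to (3.8, 5.3), a distance of √(2.3² + 0.8²) ≈ 2.4.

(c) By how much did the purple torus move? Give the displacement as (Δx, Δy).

(1.0, 0.3)

From the two frames, the purple torus sits at roughly (6.0, 5.5) before and (7.0, 5.8) after.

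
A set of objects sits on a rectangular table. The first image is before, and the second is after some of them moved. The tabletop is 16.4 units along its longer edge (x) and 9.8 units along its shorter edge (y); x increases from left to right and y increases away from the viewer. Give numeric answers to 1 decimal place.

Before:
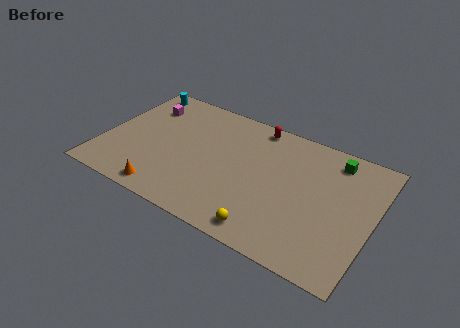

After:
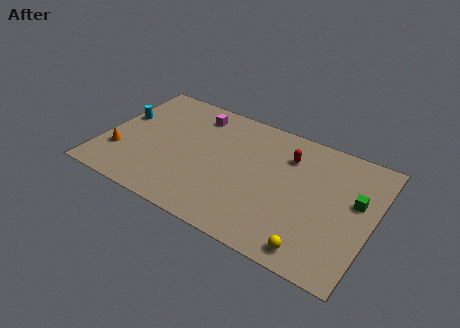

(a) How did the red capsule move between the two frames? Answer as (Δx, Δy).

(2.2, -1.5)

The red capsule started near (8.8, 8.8) and ended near (11.0, 7.3).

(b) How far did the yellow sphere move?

2.8

The yellow sphere was near (10.6, 1.2) before and (13.4, 1.2) after, so it travelled √(2.8² + 0.0²) ≈ 2.8 units.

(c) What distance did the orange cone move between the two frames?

3.7

From (4.4, 1.1) to (1.2, 2.9), the orange cone covered √(3.2² + 1.8²) ≈ 3.7 units.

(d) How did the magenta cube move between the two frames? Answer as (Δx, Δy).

(3.1, 0.7)

From the two frames, the magenta cube sits at roughly (2.0, 7.4) before and (5.1, 8.1) after.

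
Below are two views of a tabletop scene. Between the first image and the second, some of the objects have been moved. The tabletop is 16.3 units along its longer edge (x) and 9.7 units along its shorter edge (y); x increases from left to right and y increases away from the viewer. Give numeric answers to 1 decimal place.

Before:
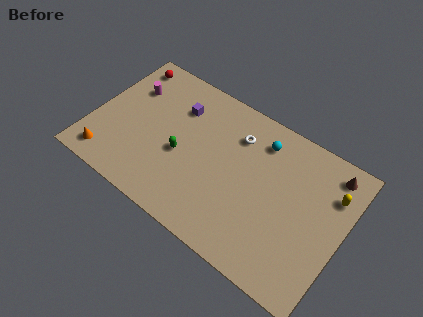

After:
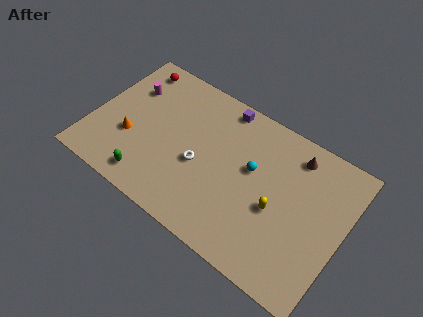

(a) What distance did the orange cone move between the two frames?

2.4

From (1.5, 1.4) to (2.6, 3.5), the orange cone covered √(1.1² + 2.1²) ≈ 2.4 units.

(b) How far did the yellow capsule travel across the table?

4.2

The yellow capsule moved from about (15.3, 7.0) to (12.2, 4.1), a distance of √(3.1² + 2.9²) ≈ 4.2.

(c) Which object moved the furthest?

the yellow capsule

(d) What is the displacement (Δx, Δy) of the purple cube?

(2.7, 1.6)

The purple cube started near (5.1, 7.1) and ended near (7.8, 8.7).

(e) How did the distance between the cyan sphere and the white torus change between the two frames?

+2.0

The distance was about 1.6 in the first image and 3.6 in the second, so they moved 2.0 units further apart.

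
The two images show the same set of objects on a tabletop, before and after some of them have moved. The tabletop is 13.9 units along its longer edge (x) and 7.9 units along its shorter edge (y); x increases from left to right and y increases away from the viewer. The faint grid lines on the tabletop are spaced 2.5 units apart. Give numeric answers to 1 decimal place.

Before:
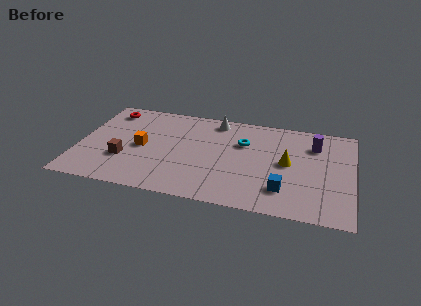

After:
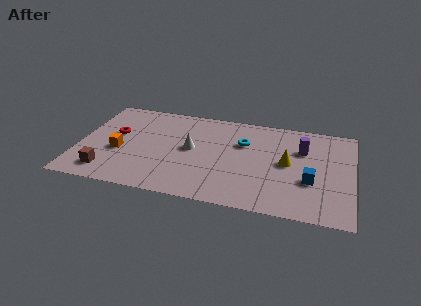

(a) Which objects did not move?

the yellow cone and the cyan torus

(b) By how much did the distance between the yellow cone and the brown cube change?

+1.1

Before: roughly 8.3 units apart; after: 9.4. That's 1.1 units further apart.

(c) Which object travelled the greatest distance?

the white cone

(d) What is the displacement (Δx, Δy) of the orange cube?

(-1.1, -0.6)

The orange cube was at about (3.2, 3.8) and moved to about (2.1, 3.2).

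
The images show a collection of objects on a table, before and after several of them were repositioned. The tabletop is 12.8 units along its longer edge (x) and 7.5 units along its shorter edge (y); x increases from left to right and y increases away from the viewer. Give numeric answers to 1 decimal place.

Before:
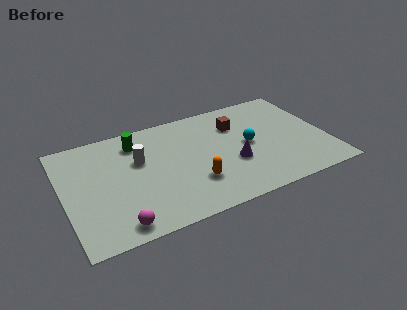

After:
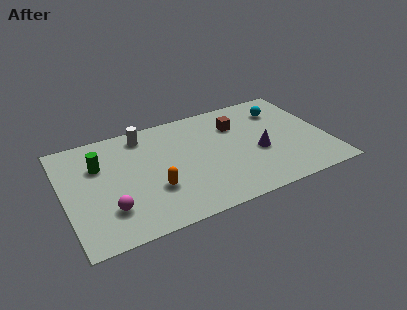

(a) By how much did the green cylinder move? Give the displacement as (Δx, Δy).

(-1.9, -0.9)

From the two frames, the green cylinder sits at roughly (3.7, 6.0) before and (1.8, 5.1) after.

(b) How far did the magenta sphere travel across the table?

1.1

The magenta sphere was near (2.3, 0.9) before and (2.0, 2.0) after, so it travelled √(0.3² + 1.1²) ≈ 1.1 units.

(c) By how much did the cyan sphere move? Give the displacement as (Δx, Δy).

(1.9, 1.9)

From the two frames, the cyan sphere sits at roughly (9.0, 3.8) before and (10.9, 5.7) after.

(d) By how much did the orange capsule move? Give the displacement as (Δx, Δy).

(-1.9, 0.3)

The orange capsule started near (6.1, 2.2) and ended near (4.2, 2.5).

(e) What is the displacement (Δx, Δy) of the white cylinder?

(0.4, 1.7)

From the two frames, the white cylinder sits at roughly (3.7, 4.7) before and (4.1, 6.4) after.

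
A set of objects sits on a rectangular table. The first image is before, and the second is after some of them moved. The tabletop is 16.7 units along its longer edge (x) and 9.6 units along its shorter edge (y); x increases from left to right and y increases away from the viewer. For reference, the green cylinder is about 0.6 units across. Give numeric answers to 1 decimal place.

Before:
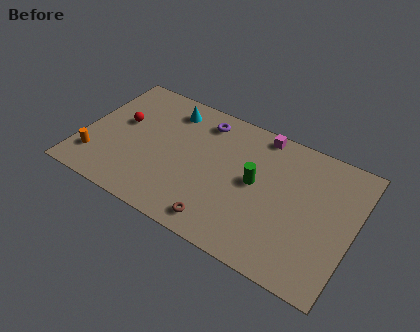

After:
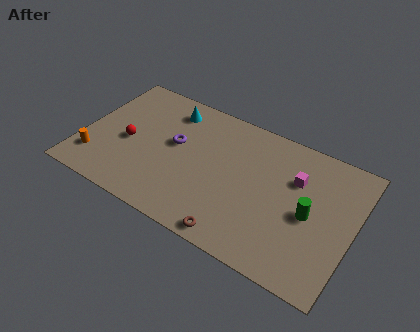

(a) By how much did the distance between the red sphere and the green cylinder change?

+2.8

The distance was about 8.5 in the first image and 11.3 in the second, so they moved 2.8 units further apart.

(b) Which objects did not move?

the cyan cone and the orange cylinder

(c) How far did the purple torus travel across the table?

2.9

The purple torus moved from about (7.0, 8.0) to (5.6, 5.5), a distance of √(1.4² + 2.5²) ≈ 2.9.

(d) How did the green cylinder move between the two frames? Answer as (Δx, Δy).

(3.4, -0.6)

The green cylinder started near (10.7, 5.1) and ended near (14.1, 4.5).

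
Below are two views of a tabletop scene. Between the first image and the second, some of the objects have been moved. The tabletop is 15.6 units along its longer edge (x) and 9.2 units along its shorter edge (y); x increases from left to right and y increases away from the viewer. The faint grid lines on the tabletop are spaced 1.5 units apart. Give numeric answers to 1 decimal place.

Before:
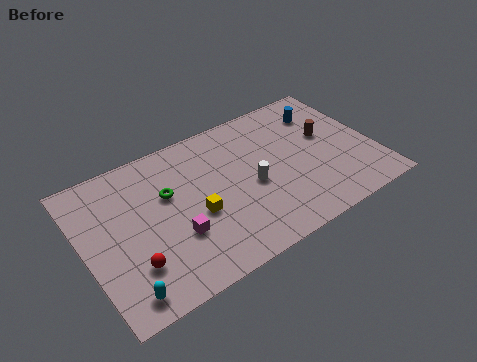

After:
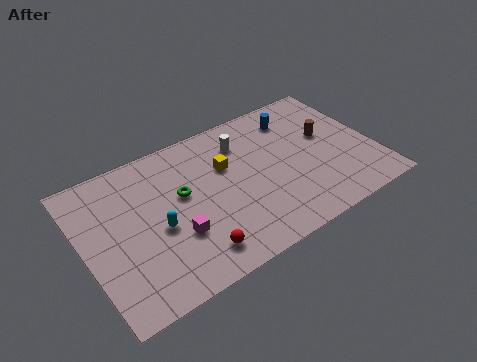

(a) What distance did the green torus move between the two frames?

0.8

The green torus was near (4.6, 5.8) before and (5.3, 5.4) after, so it travelled √(0.7² + 0.4²) ≈ 0.8 units.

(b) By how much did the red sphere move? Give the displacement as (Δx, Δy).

(3.1, -0.9)

From the two frames, the red sphere sits at roughly (2.2, 2.5) before and (5.3, 1.6) after.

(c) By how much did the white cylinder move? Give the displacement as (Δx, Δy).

(0.0, 3.0)

The white cylinder started near (8.9, 4.1) and ended near (8.9, 7.1).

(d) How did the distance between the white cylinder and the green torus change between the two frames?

-0.6

The distance was about 4.6 in the first image and 4.0 in the second, so they moved 0.6 units closer together.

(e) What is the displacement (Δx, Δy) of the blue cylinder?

(-1.5, 0.3)

The blue cylinder started near (13.4, 7.1) and ended near (11.9, 7.4).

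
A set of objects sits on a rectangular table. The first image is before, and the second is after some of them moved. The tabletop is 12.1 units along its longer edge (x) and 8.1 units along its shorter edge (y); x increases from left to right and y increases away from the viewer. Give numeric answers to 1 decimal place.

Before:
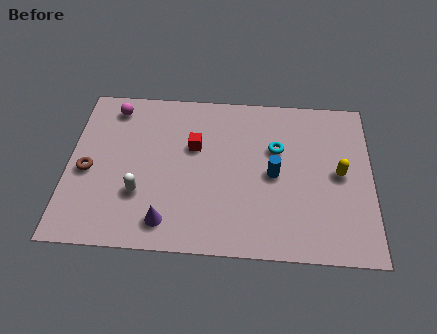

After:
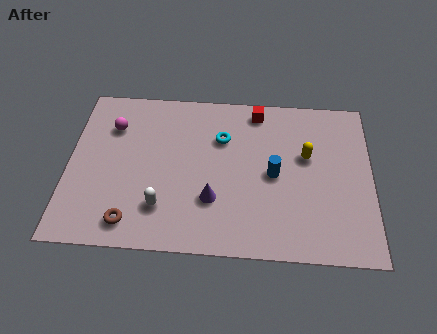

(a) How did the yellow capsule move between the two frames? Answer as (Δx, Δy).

(-1.3, 0.8)

The yellow capsule started near (10.8, 4.1) and ended near (9.5, 4.9).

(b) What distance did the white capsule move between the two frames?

1.1

From (2.9, 2.6) to (3.8, 2.0), the white capsule covered √(0.9² + 0.6²) ≈ 1.1 units.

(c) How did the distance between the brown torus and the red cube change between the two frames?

+3.2

Before: roughly 4.5 units apart; after: 7.7. That's 3.2 units further apart.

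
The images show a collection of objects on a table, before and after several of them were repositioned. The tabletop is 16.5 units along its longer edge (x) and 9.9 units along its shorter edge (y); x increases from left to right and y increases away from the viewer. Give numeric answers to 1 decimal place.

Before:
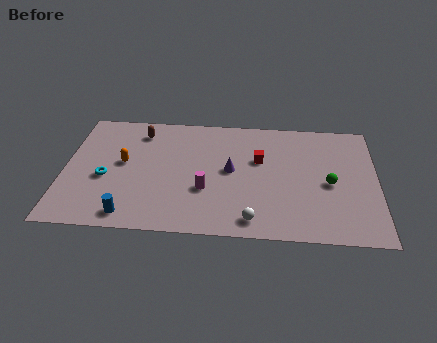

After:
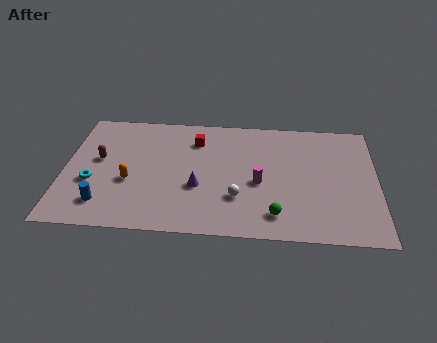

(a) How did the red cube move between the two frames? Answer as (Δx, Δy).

(-3.4, 1.4)

From the two frames, the red cube sits at roughly (10.3, 6.2) before and (6.9, 7.6) after.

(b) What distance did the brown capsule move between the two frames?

3.3

From (3.9, 8.1) to (1.8, 5.6), the brown capsule covered √(2.1² + 2.5²) ≈ 3.3 units.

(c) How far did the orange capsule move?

1.6

The orange capsule was near (3.1, 5.4) before and (3.5, 3.9) after, so it travelled √(0.4² + 1.5²) ≈ 1.6 units.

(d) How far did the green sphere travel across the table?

3.9

From (14.0, 4.5) to (11.2, 1.8), the green sphere covered √(2.8² + 2.7²) ≈ 3.9 units.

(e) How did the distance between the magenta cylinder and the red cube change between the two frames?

+0.8

Before: roughly 3.9 units apart; after: 4.7. That's 0.8 units further apart.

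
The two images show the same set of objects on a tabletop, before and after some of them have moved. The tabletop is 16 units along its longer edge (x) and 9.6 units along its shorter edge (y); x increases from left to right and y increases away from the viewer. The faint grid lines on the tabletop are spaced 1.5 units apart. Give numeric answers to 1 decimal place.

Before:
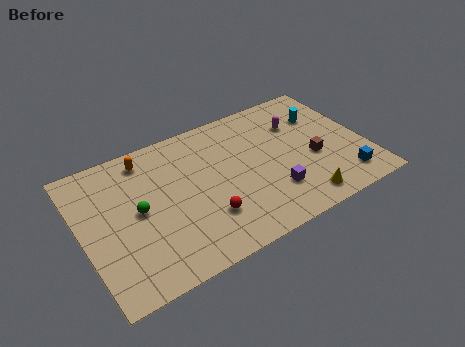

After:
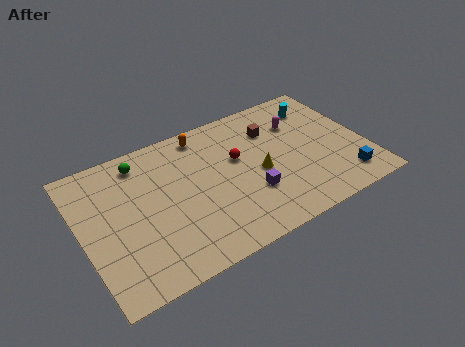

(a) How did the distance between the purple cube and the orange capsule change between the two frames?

-2.9

The distance was about 8.5 in the first image and 5.6 in the second, so they moved 2.9 units closer together.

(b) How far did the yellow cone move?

3.6

The yellow cone moved from about (11.8, 1.3) to (9.9, 4.3), a distance of √(1.9² + 3.0²) ≈ 3.6.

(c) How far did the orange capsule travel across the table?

3.3

From (4.0, 8.2) to (7.3, 8.4), the orange capsule covered √(3.3² + 0.2²) ≈ 3.3 units.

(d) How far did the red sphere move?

3.9

From (6.6, 2.7) to (8.9, 5.8), the red sphere covered √(2.3² + 3.1²) ≈ 3.9 units.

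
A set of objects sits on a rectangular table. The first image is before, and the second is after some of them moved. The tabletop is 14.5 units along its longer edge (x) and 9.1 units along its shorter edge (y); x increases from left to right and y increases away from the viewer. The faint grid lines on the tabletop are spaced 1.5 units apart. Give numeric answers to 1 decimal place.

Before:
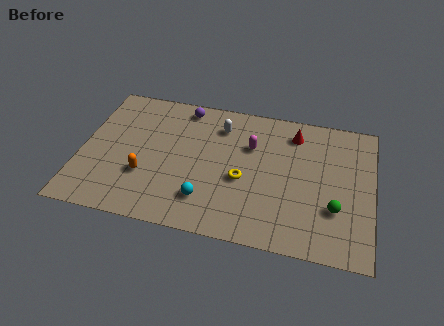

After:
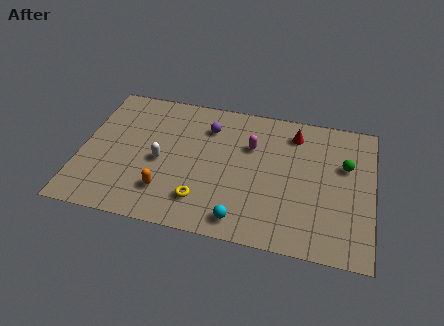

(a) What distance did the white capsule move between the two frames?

4.1

The white capsule was near (6.8, 7.1) before and (4.0, 4.1) after, so it travelled √(2.8² + 3.0²) ≈ 4.1 units.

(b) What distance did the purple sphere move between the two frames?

1.7

The purple sphere was near (4.9, 8.0) before and (6.2, 6.9) after, so it travelled √(1.3² + 1.1²) ≈ 1.7 units.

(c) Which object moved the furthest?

the white capsule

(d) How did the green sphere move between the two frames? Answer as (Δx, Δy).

(0.4, 2.9)

The green sphere was at about (12.7, 2.9) and moved to about (13.1, 5.8).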